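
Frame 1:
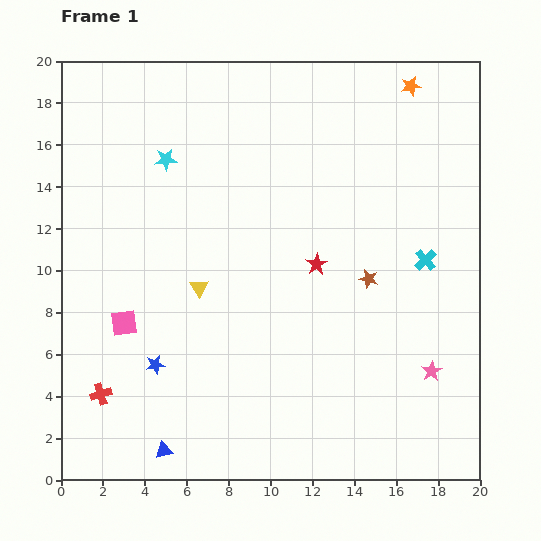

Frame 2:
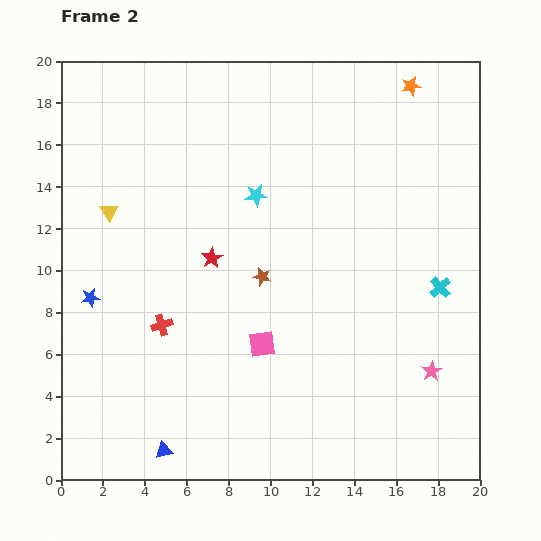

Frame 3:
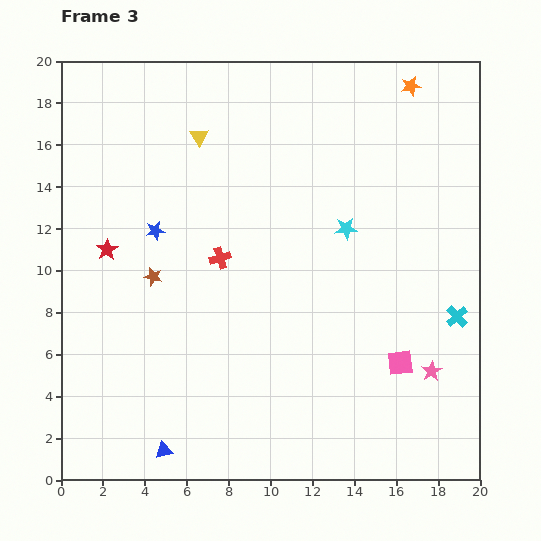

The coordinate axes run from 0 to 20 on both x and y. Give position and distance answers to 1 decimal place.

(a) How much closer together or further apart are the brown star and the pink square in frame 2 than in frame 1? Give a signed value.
-8.7

Distance in frame 1: 11.9. Distance in frame 2: 3.2.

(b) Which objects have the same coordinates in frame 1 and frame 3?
the pink star, the blue triangle, the orange star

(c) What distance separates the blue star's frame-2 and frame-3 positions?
4.5

The blue star moved from (1.4, 8.7) to (4.5, 11.9), a distance of √(3.1² + 3.2²) ≈ 4.5.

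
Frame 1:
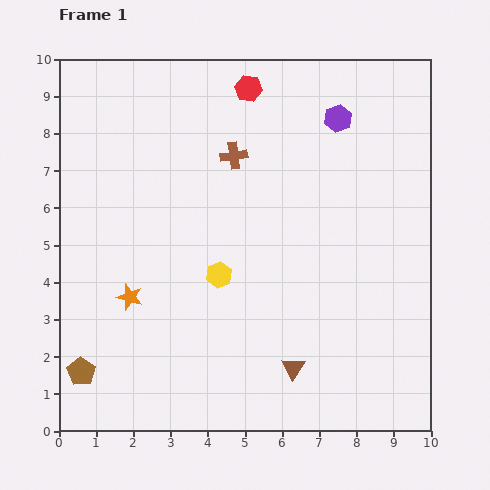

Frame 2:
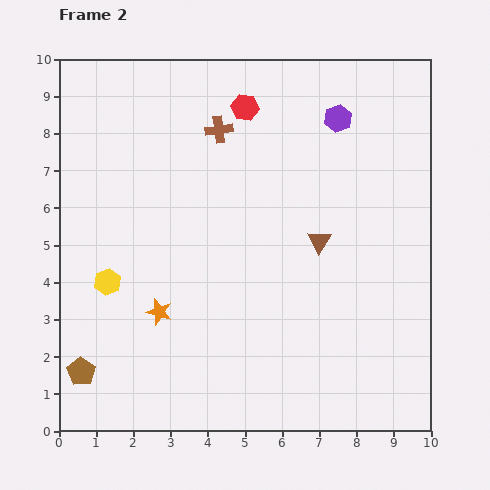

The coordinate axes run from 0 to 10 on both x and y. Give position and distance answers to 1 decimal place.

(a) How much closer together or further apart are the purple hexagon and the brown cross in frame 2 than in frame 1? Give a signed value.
+0.2

Distance in frame 1: 3.0. Distance in frame 2: 3.2.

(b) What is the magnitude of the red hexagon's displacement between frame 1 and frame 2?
0.5

The red hexagon moved from (5.1, 9.2) to (5.0, 8.7), a distance of √(0.1² + 0.5²) ≈ 0.5.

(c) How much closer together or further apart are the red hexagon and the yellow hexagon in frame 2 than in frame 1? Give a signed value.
+0.9

Distance in frame 1: 5.1. Distance in frame 2: 6.0.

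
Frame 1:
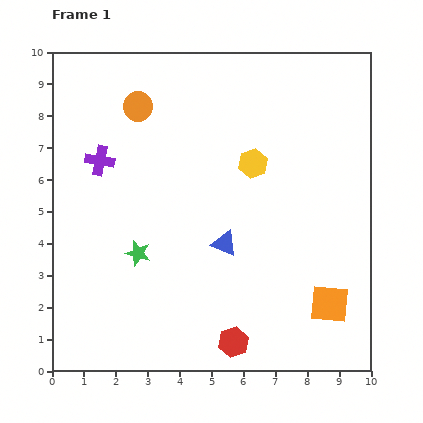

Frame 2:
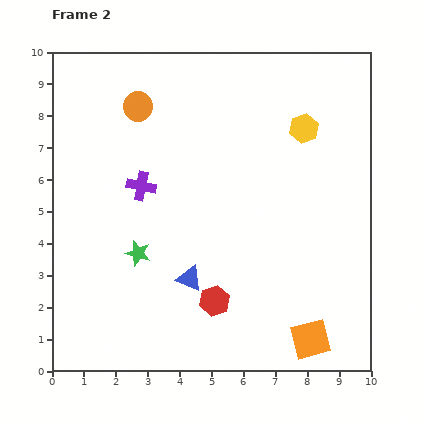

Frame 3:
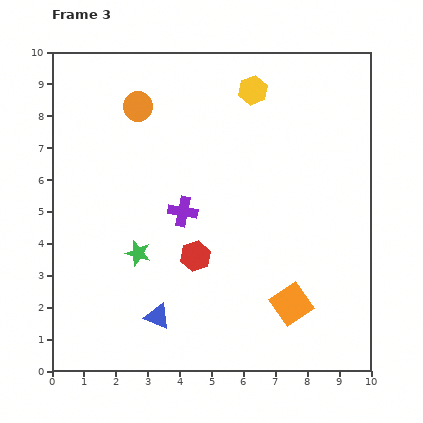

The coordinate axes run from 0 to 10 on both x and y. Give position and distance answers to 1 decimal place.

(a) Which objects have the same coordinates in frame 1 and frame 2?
the orange circle, the green star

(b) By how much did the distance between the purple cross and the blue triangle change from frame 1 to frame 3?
-1.3

Distance in frame 1: 4.7. Distance in frame 3: 3.4.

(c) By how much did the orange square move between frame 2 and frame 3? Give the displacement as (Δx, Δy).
(-0.6, 1.1)

The orange square was at (8.1, 1.0) in frame 2 and (7.5, 2.1) in frame 3.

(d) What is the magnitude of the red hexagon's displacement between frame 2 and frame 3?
1.5

The red hexagon moved from (5.1, 2.2) to (4.5, 3.6), a distance of √(0.6² + 1.4²) ≈ 1.5.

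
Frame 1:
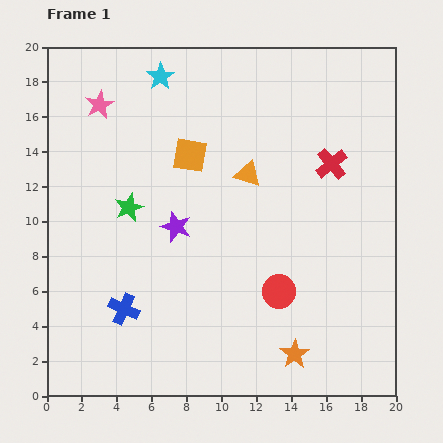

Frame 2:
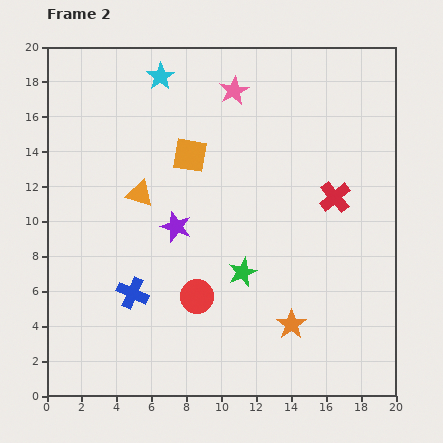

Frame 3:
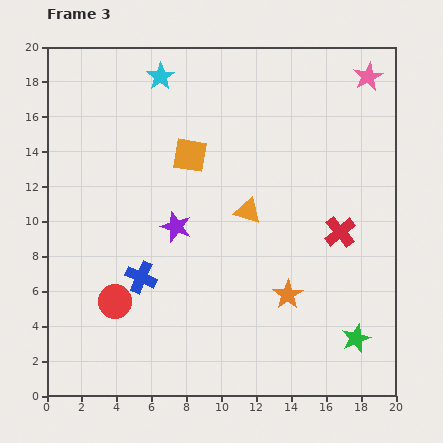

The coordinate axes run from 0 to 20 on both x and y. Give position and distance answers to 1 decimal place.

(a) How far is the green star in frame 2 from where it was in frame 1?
7.5

The green star moved from (4.7, 10.8) to (11.2, 7.1), a distance of √(6.5² + 3.7²) ≈ 7.5.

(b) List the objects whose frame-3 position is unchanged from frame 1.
the purple star, the orange square, the cyan star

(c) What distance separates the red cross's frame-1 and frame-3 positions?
3.9

The red cross moved from (16.3, 13.3) to (16.8, 9.4), a distance of √(0.5² + 3.9²) ≈ 3.9.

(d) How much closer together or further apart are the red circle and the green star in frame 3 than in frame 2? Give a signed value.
+11.0

Distance in frame 2: 3.0. Distance in frame 3: 14.0.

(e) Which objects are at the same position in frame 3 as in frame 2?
the purple star, the orange square, the cyan star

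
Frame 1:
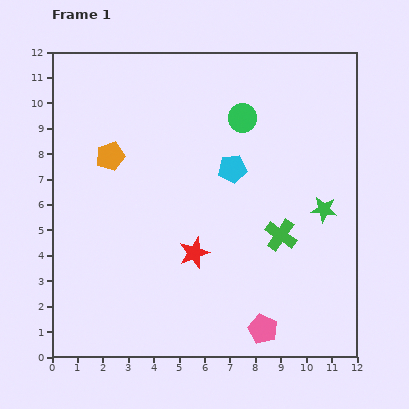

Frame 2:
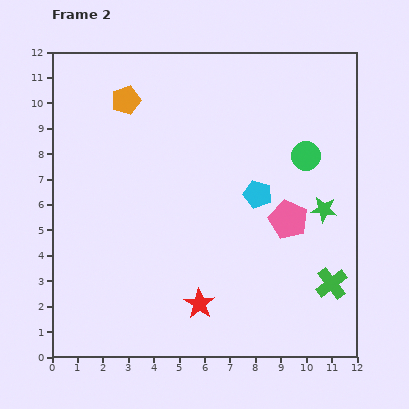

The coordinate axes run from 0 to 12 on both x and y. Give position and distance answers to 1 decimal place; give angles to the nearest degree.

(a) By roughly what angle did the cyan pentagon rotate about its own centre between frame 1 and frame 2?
23° clockwise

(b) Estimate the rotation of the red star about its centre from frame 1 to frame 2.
19° counter-clockwise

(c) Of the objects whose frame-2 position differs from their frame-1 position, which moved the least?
the cyan pentagon

(moved 1.4)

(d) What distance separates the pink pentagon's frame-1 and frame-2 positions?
4.4

The pink pentagon moved from (8.3, 1.1) to (9.3, 5.4), a distance of √(1.0² + 4.3²) ≈ 4.4.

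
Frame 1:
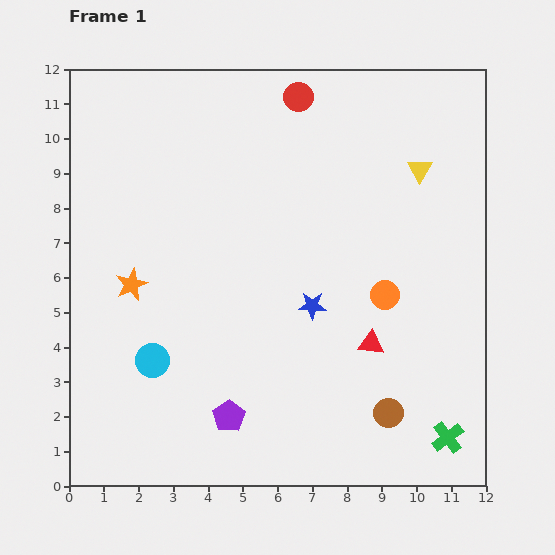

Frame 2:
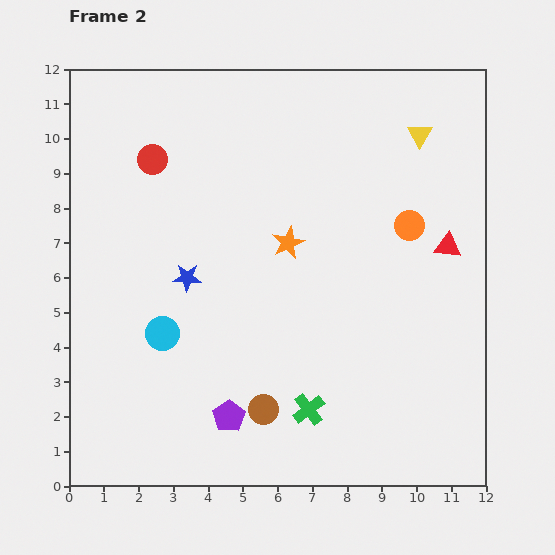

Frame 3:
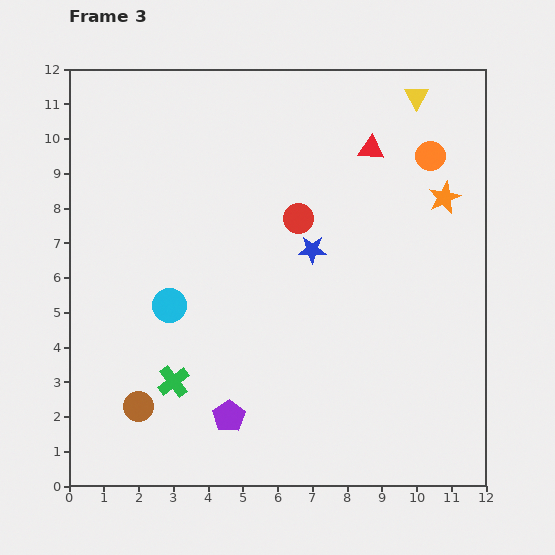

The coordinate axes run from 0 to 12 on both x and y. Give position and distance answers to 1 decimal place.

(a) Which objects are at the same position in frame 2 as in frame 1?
the purple pentagon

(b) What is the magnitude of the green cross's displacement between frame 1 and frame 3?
8.1

The green cross moved from (10.9, 1.4) to (3.0, 3.0), a distance of √(7.9² + 1.6²) ≈ 8.1.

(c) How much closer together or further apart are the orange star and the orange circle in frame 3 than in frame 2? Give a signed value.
-2.2

Distance in frame 2: 3.5. Distance in frame 3: 1.3.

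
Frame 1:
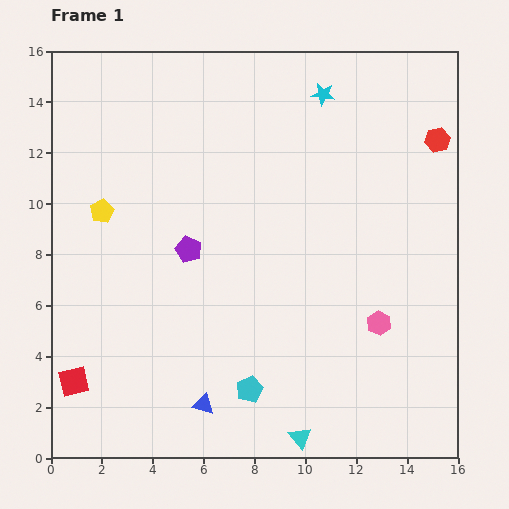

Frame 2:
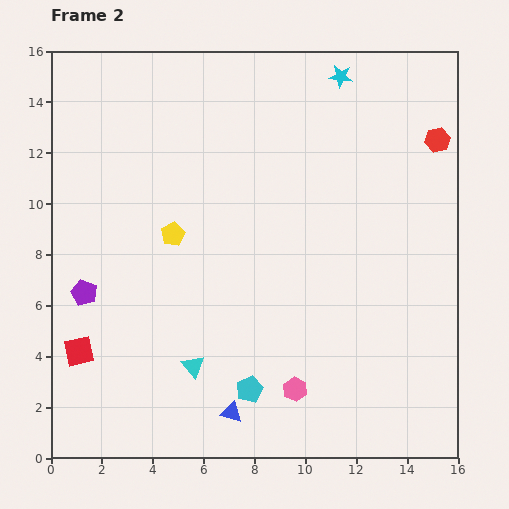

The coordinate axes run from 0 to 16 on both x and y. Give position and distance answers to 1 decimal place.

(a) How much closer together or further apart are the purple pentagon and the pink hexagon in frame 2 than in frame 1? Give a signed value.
+1.1

Distance in frame 1: 8.0. Distance in frame 2: 9.1.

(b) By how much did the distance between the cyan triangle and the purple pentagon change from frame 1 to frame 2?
-3.4

Distance in frame 1: 8.6. Distance in frame 2: 5.2.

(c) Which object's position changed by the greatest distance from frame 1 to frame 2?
the cyan triangle

(moved 5.0; next 4.4)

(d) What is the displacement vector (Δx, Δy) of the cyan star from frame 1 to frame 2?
(0.7, 0.7)

The cyan star was at (10.7, 14.3) in frame 1 and (11.4, 15.0) in frame 2.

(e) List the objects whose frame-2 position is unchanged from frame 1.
the cyan pentagon, the red hexagon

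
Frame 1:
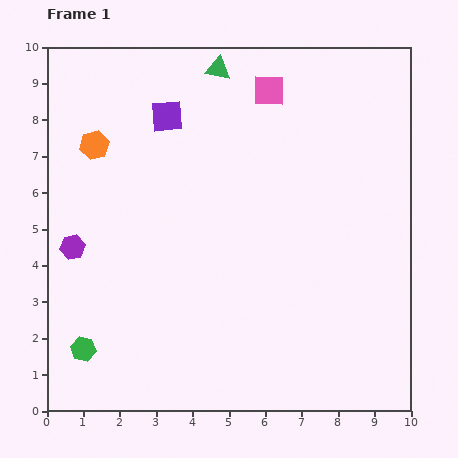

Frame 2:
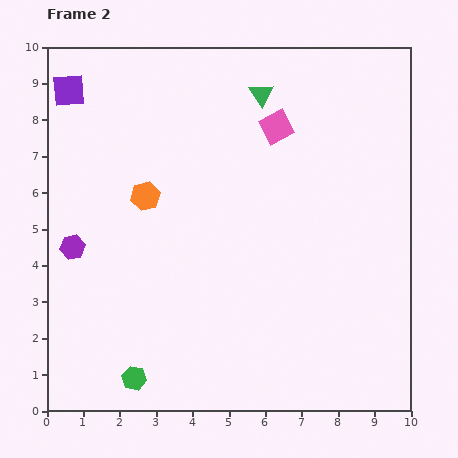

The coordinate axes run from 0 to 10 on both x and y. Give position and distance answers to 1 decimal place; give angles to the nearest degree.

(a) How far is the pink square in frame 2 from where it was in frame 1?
1.0

The pink square moved from (6.1, 8.8) to (6.3, 7.8), a distance of √(0.2² + 1.0²) ≈ 1.0.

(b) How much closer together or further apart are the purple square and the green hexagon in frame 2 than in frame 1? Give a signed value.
+1.3

Distance in frame 1: 6.8. Distance in frame 2: 8.1.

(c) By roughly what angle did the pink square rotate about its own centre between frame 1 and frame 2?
28° counter-clockwise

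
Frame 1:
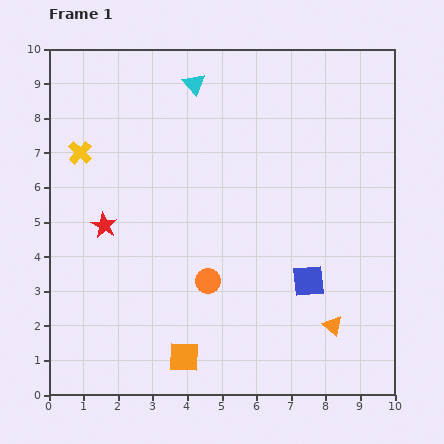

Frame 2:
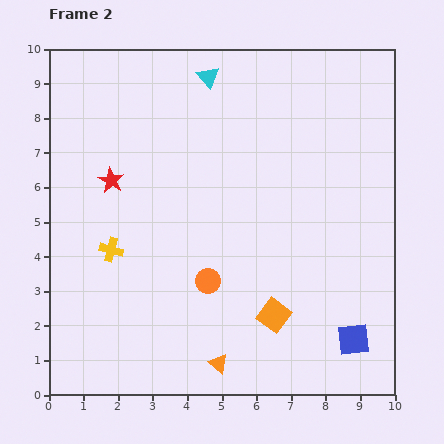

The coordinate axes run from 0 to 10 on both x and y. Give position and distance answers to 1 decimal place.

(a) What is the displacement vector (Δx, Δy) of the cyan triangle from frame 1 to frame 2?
(0.4, 0.2)

The cyan triangle was at (4.2, 9.0) in frame 1 and (4.6, 9.2) in frame 2.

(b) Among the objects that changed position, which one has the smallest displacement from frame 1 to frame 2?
the cyan triangle

(moved 0.4)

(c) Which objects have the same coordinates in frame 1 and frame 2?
the orange circle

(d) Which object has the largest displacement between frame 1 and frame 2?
the orange triangle

(moved 3.5; next 2.9)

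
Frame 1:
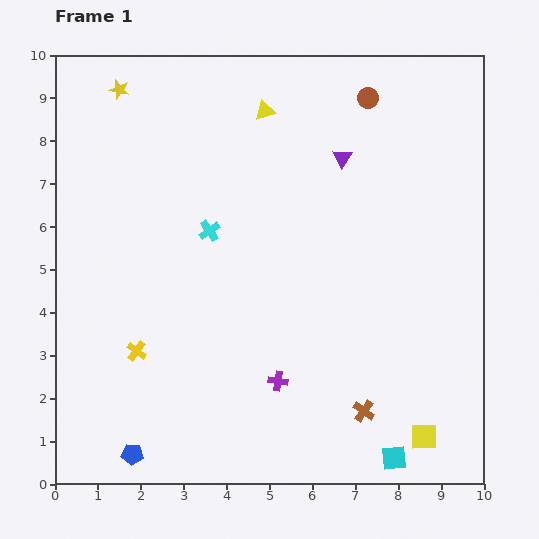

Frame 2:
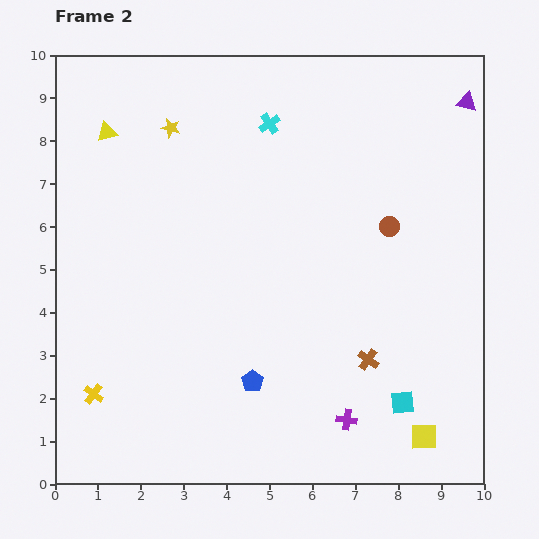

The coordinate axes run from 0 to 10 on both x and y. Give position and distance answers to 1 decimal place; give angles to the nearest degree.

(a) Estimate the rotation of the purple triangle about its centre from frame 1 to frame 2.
50° counter-clockwise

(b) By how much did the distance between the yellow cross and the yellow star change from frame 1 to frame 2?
+0.4

Distance in frame 1: 6.1. Distance in frame 2: 6.5.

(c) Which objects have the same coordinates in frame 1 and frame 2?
the yellow square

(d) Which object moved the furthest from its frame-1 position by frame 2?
the yellow triangle

(moved 3.7; next 3.3)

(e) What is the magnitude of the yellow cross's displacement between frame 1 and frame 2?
1.4

The yellow cross moved from (1.9, 3.1) to (0.9, 2.1), a distance of √(1.0² + 1.0²) ≈ 1.4.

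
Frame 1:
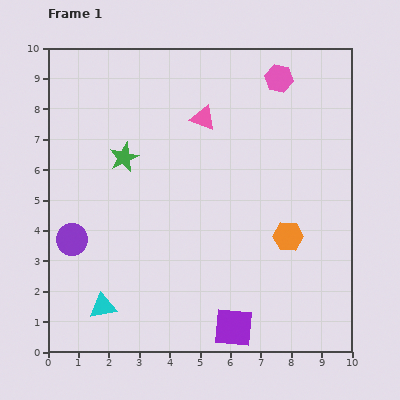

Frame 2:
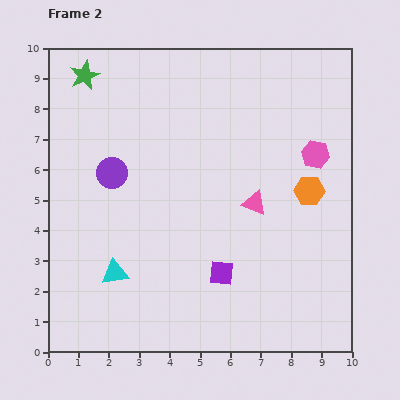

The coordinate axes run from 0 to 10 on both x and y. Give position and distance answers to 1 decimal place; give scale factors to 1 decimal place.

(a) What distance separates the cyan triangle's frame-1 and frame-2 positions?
1.2

The cyan triangle moved from (1.8, 1.5) to (2.2, 2.6), a distance of √(0.4² + 1.1²) ≈ 1.2.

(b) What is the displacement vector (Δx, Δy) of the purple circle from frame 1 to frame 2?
(1.3, 2.2)

The purple circle was at (0.8, 3.7) in frame 1 and (2.1, 5.9) in frame 2.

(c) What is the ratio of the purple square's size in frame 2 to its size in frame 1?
0.6×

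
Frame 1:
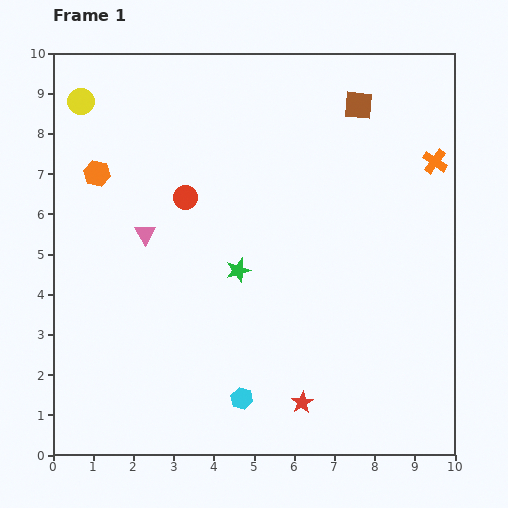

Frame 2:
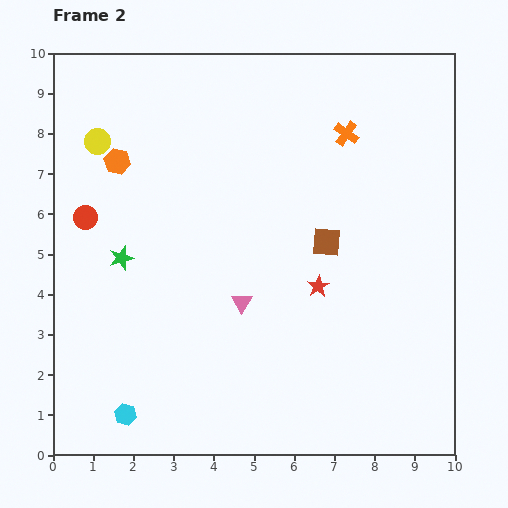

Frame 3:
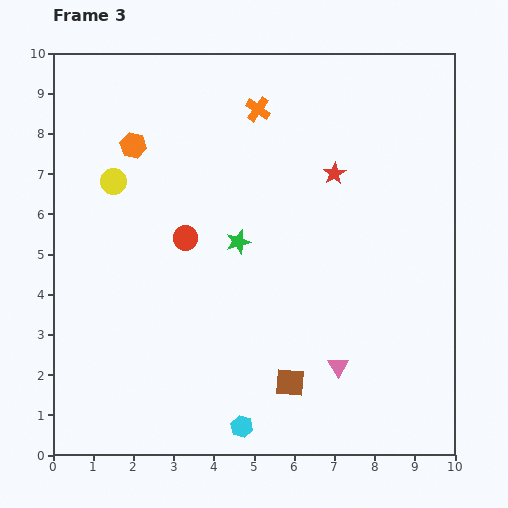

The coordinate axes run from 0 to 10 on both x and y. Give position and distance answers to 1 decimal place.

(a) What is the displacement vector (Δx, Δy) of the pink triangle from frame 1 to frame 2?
(2.4, -1.7)

The pink triangle was at (2.3, 5.5) in frame 1 and (4.7, 3.8) in frame 2.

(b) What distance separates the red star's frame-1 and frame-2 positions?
2.9

The red star moved from (6.2, 1.3) to (6.6, 4.2), a distance of √(0.4² + 2.9²) ≈ 2.9.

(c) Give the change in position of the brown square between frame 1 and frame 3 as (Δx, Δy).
(-1.7, -6.9)

The brown square was at (7.6, 8.7) in frame 1 and (5.9, 1.8) in frame 3.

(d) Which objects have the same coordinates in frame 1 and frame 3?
none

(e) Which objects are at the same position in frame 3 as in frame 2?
none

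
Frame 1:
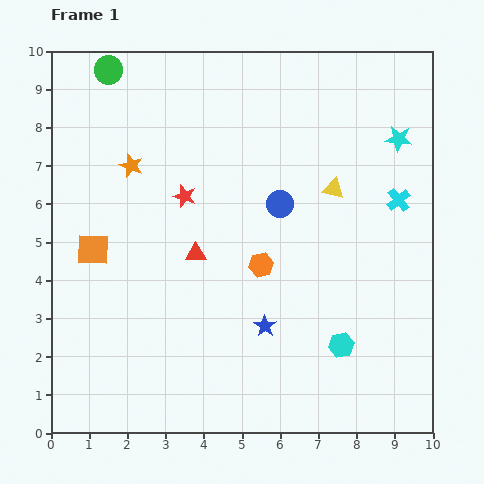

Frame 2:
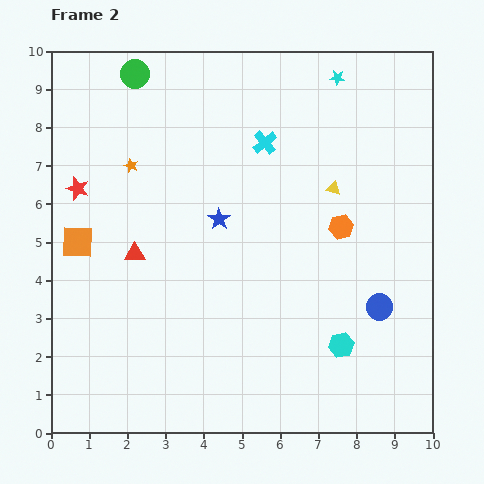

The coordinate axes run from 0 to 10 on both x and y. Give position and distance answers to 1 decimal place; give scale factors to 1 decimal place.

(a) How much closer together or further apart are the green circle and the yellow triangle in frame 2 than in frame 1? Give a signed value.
-0.7

Distance in frame 1: 6.7. Distance in frame 2: 6.0.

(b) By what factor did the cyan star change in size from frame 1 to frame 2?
0.6×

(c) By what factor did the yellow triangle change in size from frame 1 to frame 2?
0.7×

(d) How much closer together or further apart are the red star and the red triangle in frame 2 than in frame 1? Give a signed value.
+0.8

Distance in frame 1: 1.5. Distance in frame 2: 2.3.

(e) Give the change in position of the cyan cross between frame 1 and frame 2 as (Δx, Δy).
(-3.5, 1.5)

The cyan cross was at (9.1, 6.1) in frame 1 and (5.6, 7.6) in frame 2.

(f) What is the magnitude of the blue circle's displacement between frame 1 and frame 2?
3.7

The blue circle moved from (6.0, 6.0) to (8.6, 3.3), a distance of √(2.6² + 2.7²) ≈ 3.7.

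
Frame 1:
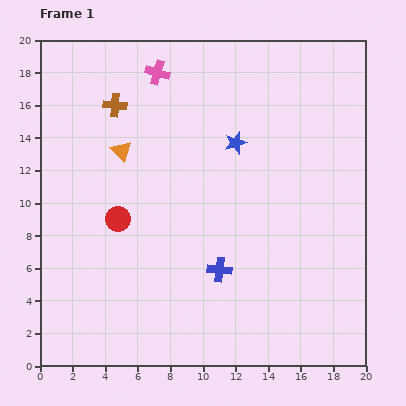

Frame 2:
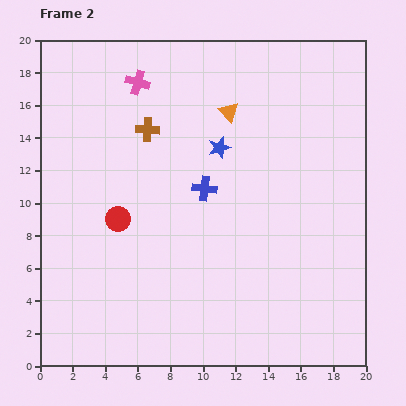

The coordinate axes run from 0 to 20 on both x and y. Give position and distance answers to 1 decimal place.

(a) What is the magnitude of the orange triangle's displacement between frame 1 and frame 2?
7.0

The orange triangle moved from (5.0, 13.2) to (11.6, 15.6), a distance of √(6.6² + 2.4²) ≈ 7.0.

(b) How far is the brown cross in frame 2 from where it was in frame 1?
2.5

The brown cross moved from (4.6, 16.0) to (6.6, 14.5), a distance of √(2.0² + 1.5²) ≈ 2.5.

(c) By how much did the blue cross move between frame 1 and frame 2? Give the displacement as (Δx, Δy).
(-0.9, 5.0)

The blue cross was at (11.0, 5.9) in frame 1 and (10.1, 10.9) in frame 2.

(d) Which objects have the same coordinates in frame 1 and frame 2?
the red circle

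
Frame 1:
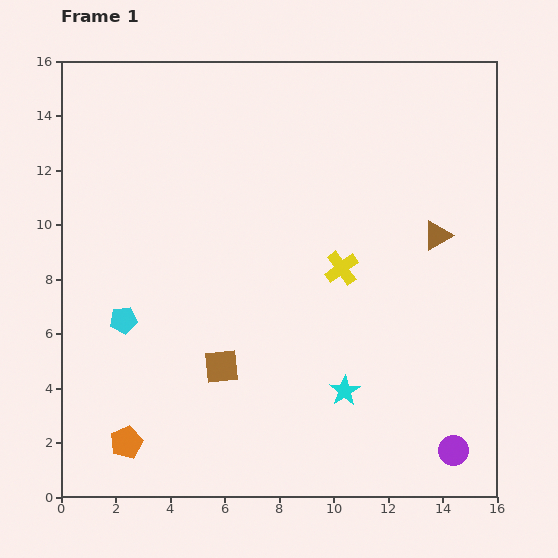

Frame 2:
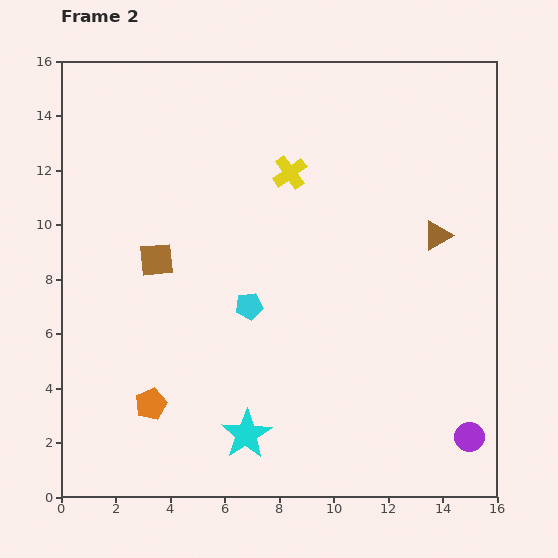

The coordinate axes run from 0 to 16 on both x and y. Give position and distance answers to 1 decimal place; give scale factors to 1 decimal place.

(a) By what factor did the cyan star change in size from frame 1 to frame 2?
1.6×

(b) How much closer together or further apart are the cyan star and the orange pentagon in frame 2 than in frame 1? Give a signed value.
-4.5

Distance in frame 1: 8.2. Distance in frame 2: 3.7.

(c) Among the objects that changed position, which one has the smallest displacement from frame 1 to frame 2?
the purple circle

(moved 0.8)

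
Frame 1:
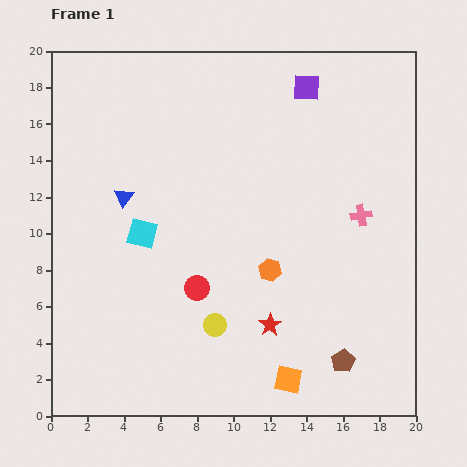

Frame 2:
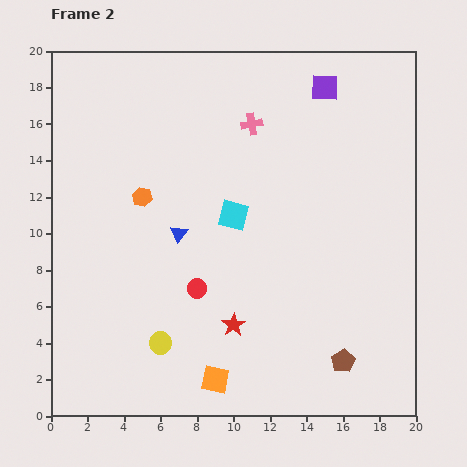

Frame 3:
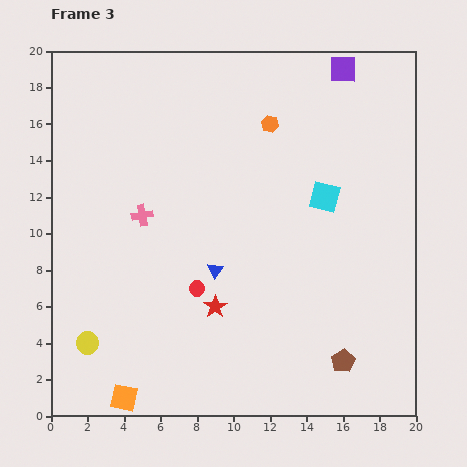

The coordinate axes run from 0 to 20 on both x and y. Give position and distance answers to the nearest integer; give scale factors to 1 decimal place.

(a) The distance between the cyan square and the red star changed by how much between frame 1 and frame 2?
-3

Distance in frame 1: 9. Distance in frame 2: 6.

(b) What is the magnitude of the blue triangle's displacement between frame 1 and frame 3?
6

The blue triangle moved from (4, 12) to (9, 8), a distance of √(5² + 4²) ≈ 6.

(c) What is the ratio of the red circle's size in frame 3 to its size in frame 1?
0.6×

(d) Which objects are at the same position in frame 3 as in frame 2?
the red circle, the brown pentagon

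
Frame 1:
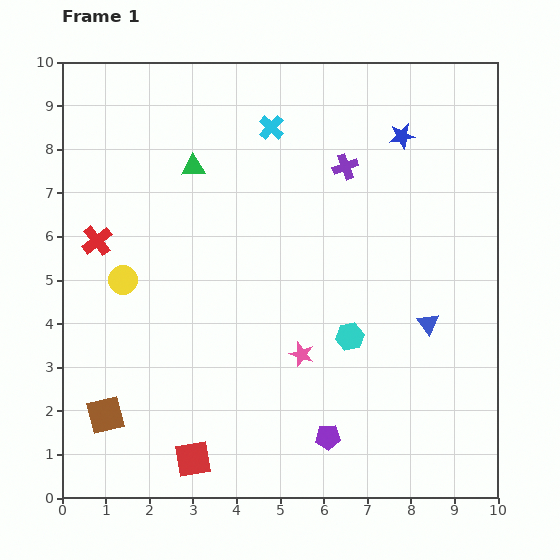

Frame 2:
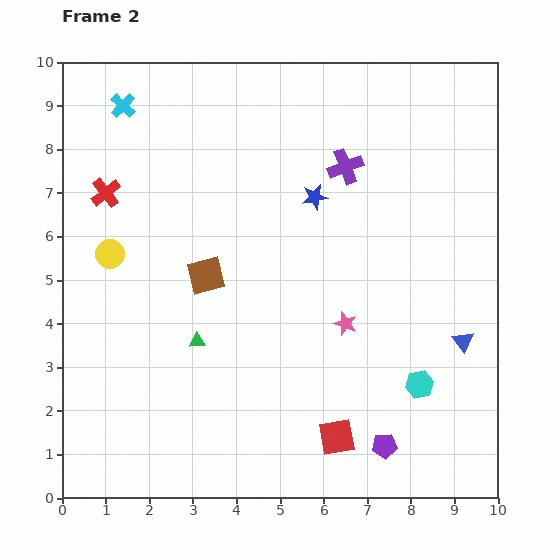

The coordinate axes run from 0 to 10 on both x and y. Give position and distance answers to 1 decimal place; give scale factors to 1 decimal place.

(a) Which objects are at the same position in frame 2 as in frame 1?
the purple cross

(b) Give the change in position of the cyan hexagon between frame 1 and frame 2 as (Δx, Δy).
(1.6, -1.1)

The cyan hexagon was at (6.6, 3.7) in frame 1 and (8.2, 2.6) in frame 2.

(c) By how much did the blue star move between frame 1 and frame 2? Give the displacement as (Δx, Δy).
(-2.0, -1.4)

The blue star was at (7.8, 8.3) in frame 1 and (5.8, 6.9) in frame 2.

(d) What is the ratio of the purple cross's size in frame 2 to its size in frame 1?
1.4×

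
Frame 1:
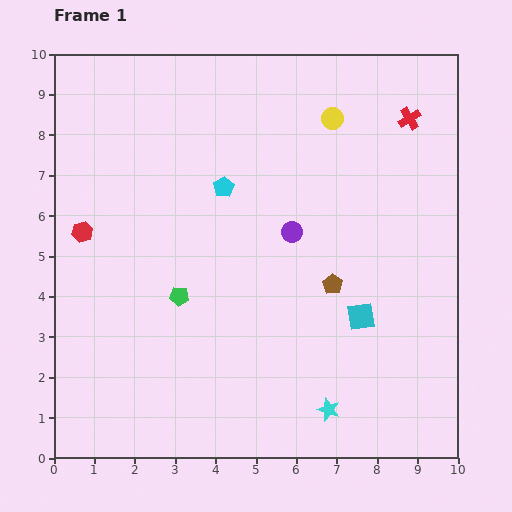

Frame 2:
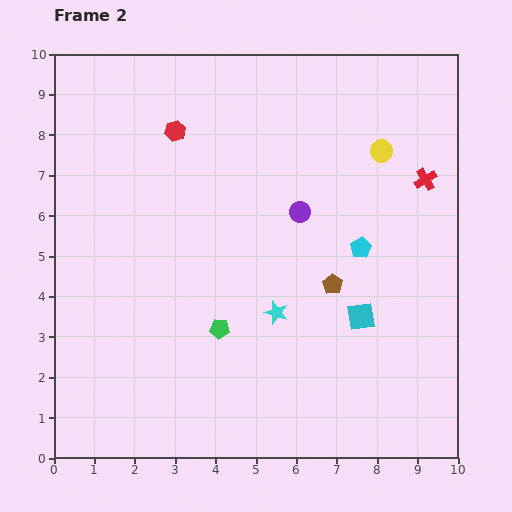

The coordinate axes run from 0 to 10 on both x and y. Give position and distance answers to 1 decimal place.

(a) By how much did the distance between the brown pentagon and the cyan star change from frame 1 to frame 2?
-1.5

Distance in frame 1: 3.1. Distance in frame 2: 1.6.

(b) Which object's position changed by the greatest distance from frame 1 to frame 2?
the cyan pentagon

(moved 3.7; next 3.4)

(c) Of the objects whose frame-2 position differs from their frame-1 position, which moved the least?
the purple circle

(moved 0.5)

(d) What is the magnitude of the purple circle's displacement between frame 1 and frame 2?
0.5

The purple circle moved from (5.9, 5.6) to (6.1, 6.1), a distance of √(0.2² + 0.5²) ≈ 0.5.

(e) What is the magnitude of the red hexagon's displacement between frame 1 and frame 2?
3.4

The red hexagon moved from (0.7, 5.6) to (3.0, 8.1), a distance of √(2.3² + 2.5²) ≈ 3.4.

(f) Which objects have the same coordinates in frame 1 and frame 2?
the cyan square, the brown pentagon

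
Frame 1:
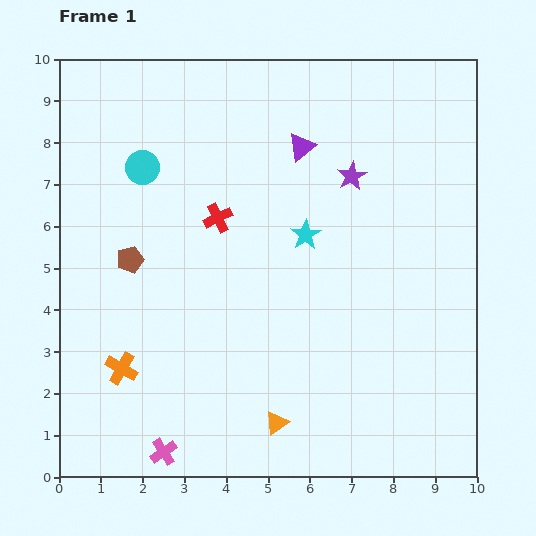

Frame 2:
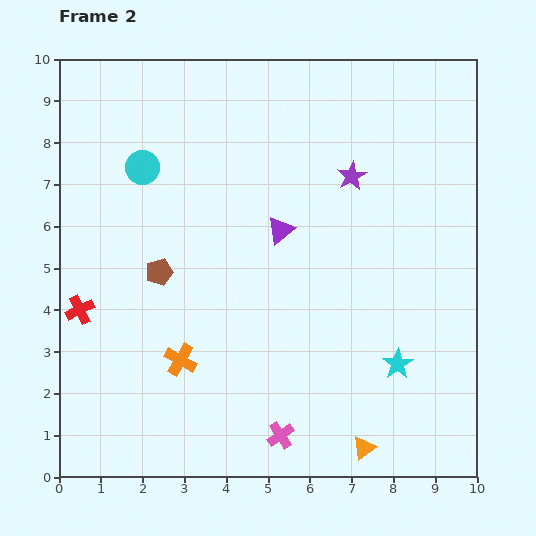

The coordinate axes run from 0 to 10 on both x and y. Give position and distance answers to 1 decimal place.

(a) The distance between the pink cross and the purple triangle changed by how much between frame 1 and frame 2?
-3.1

Distance in frame 1: 8.0. Distance in frame 2: 4.9.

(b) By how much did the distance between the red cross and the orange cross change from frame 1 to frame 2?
-1.6

Distance in frame 1: 4.3. Distance in frame 2: 2.7.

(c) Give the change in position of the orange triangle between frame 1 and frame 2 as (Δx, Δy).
(2.1, -0.6)

The orange triangle was at (5.2, 1.3) in frame 1 and (7.3, 0.7) in frame 2.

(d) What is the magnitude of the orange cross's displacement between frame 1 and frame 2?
1.4

The orange cross moved from (1.5, 2.6) to (2.9, 2.8), a distance of √(1.4² + 0.2²) ≈ 1.4.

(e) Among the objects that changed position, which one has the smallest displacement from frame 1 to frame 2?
the brown pentagon

(moved 0.8)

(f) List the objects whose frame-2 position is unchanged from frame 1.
the cyan circle, the purple star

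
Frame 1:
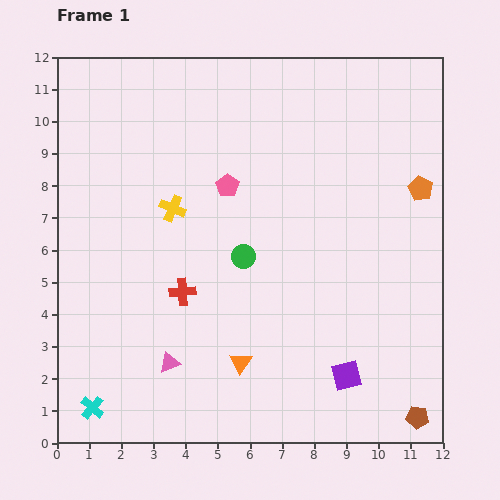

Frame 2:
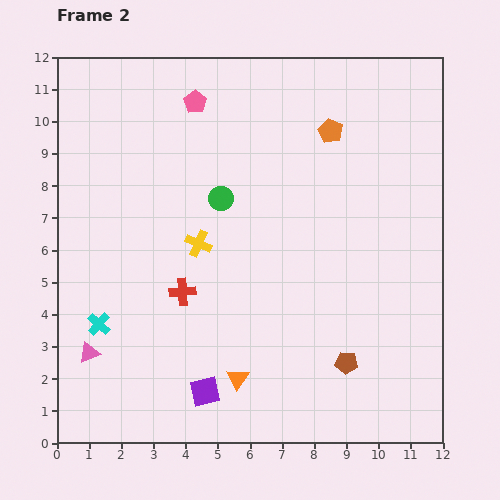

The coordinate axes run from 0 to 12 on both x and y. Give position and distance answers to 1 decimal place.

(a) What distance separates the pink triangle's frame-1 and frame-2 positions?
2.5

The pink triangle moved from (3.5, 2.5) to (1.0, 2.8), a distance of √(2.5² + 0.3²) ≈ 2.5.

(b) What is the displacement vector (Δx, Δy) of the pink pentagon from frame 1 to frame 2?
(-1.0, 2.6)

The pink pentagon was at (5.3, 8.0) in frame 1 and (4.3, 10.6) in frame 2.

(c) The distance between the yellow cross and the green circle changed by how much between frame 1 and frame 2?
-1.1

Distance in frame 1: 2.7. Distance in frame 2: 1.6.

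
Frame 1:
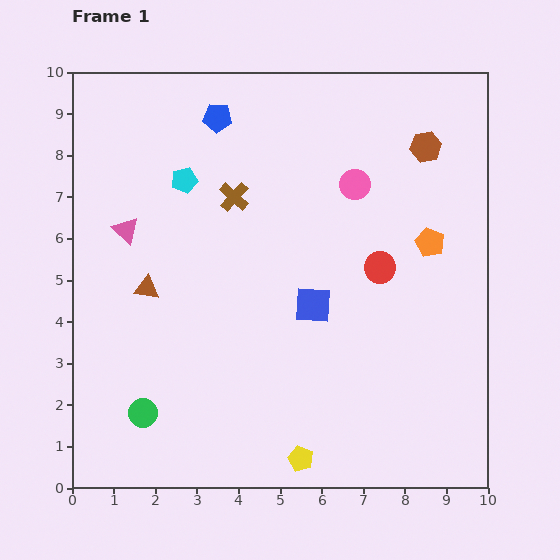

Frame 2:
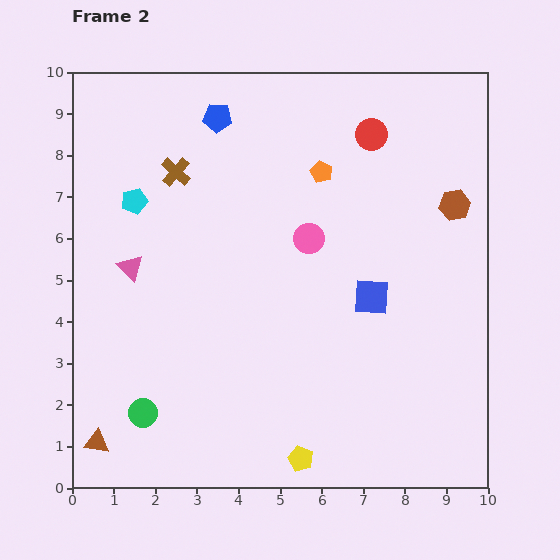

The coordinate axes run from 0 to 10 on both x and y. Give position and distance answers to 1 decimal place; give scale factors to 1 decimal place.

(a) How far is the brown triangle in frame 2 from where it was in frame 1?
3.9

The brown triangle moved from (1.8, 4.8) to (0.6, 1.1), a distance of √(1.2² + 3.7²) ≈ 3.9.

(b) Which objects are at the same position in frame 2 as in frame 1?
the yellow pentagon, the blue pentagon, the green circle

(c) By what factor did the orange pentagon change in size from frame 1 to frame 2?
0.8×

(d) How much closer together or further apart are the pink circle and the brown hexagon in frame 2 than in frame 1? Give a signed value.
+1.7

Distance in frame 1: 1.9. Distance in frame 2: 3.6.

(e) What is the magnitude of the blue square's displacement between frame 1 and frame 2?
1.4

The blue square moved from (5.8, 4.4) to (7.2, 4.6), a distance of √(1.4² + 0.2²) ≈ 1.4.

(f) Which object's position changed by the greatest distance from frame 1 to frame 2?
the brown triangle

(moved 3.9; next 3.2)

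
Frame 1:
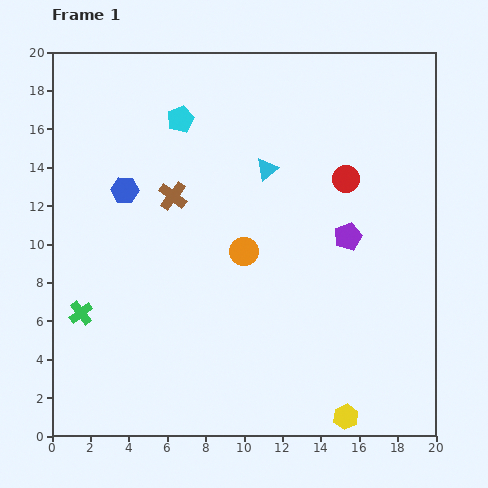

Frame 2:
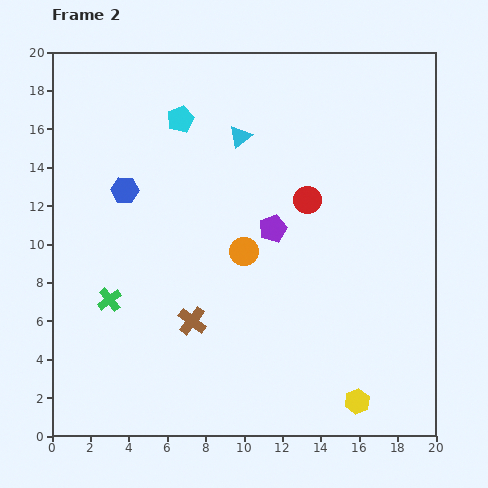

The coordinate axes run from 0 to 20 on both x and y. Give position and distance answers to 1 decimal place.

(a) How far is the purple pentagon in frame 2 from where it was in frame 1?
3.9

The purple pentagon moved from (15.4, 10.4) to (11.5, 10.8), a distance of √(3.9² + 0.4²) ≈ 3.9.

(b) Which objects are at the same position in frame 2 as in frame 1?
the cyan pentagon, the orange circle, the blue hexagon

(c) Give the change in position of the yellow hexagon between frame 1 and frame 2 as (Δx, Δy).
(0.6, 0.8)

The yellow hexagon was at (15.3, 1.0) in frame 1 and (15.9, 1.8) in frame 2.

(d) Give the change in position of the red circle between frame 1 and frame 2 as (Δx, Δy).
(-2.0, -1.1)

The red circle was at (15.3, 13.4) in frame 1 and (13.3, 12.3) in frame 2.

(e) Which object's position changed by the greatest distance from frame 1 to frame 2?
the brown cross

(moved 6.6; next 3.9)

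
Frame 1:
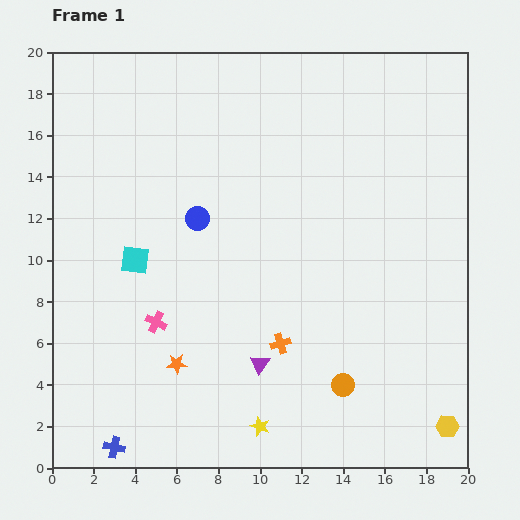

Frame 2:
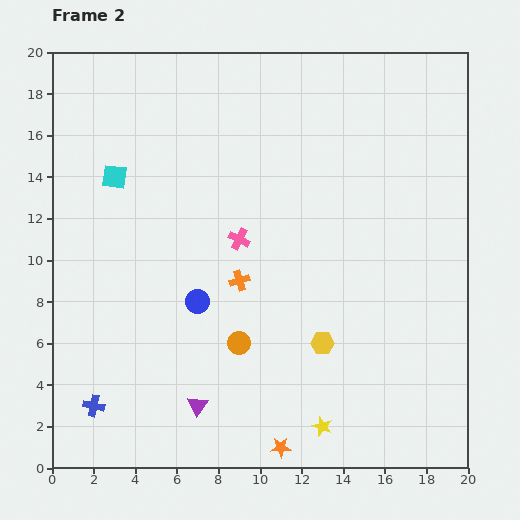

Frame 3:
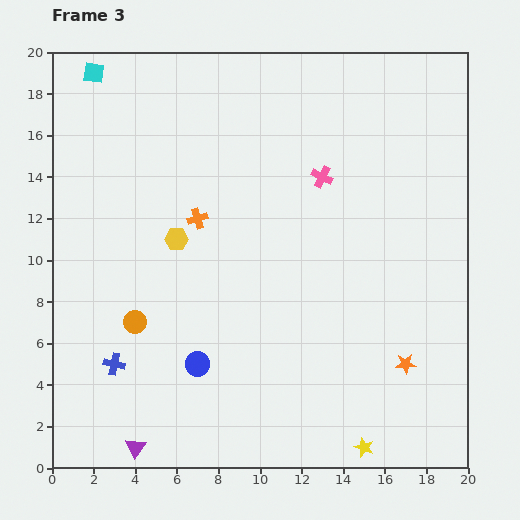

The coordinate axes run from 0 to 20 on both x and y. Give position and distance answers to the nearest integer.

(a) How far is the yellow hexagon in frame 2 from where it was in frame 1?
7

The yellow hexagon moved from (19, 2) to (13, 6), a distance of √(6² + 4²) ≈ 7.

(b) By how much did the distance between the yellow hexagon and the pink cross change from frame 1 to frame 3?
-7

Distance in frame 1: 15. Distance in frame 3: 8.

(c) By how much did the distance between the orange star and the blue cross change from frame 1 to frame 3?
+9

Distance in frame 1: 5. Distance in frame 3: 14.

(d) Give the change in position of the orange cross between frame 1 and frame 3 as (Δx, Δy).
(-4, 6)

The orange cross was at (11, 6) in frame 1 and (7, 12) in frame 3.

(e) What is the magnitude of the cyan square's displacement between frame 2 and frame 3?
5

The cyan square moved from (3, 14) to (2, 19), a distance of √(1² + 5²) ≈ 5.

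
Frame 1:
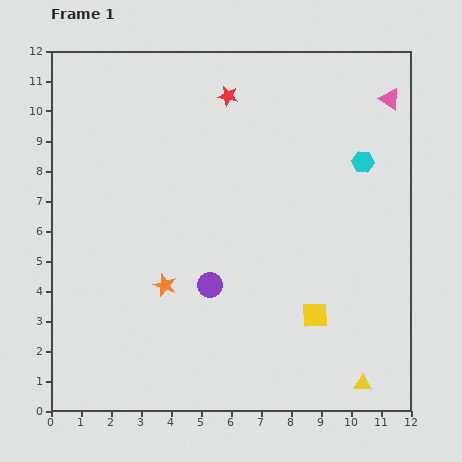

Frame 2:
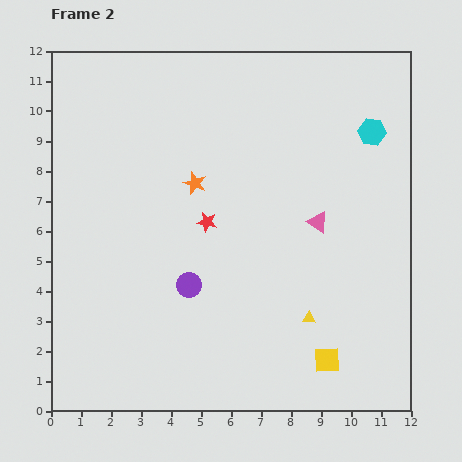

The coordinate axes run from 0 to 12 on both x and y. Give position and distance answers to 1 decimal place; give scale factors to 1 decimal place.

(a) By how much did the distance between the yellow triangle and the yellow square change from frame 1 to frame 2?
-1.3

Distance in frame 1: 2.8. Distance in frame 2: 1.5.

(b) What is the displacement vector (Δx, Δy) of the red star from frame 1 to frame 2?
(-0.7, -4.2)

The red star was at (5.9, 10.5) in frame 1 and (5.2, 6.3) in frame 2.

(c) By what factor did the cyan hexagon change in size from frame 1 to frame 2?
1.3×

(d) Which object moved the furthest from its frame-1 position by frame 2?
the pink triangle

(moved 4.8; next 4.3)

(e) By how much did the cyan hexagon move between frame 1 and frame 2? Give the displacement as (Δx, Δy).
(0.3, 1.0)

The cyan hexagon was at (10.4, 8.3) in frame 1 and (10.7, 9.3) in frame 2.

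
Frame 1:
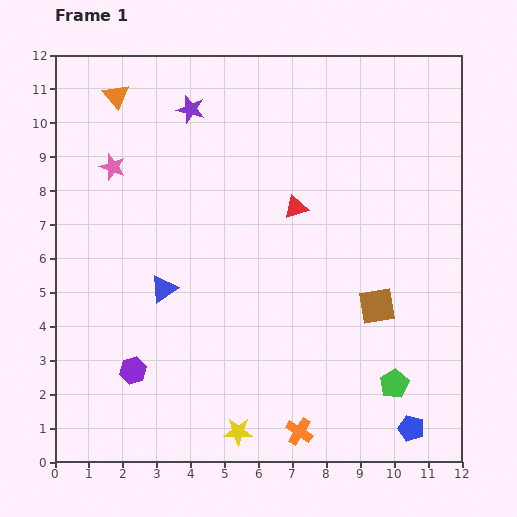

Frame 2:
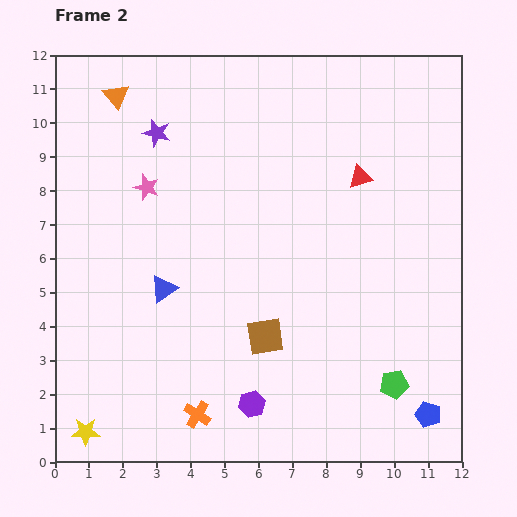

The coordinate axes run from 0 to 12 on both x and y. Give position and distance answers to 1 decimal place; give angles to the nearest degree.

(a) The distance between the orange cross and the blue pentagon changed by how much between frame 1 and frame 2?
+3.5

Distance in frame 1: 3.3. Distance in frame 2: 6.8.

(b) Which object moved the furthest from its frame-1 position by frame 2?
the yellow star

(moved 4.5; next 3.6)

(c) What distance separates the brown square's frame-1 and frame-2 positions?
3.4

The brown square moved from (9.5, 4.6) to (6.2, 3.7), a distance of √(3.3² + 0.9²) ≈ 3.4.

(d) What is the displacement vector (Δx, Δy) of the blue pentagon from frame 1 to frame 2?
(0.5, 0.4)

The blue pentagon was at (10.5, 1.0) in frame 1 and (11.0, 1.4) in frame 2.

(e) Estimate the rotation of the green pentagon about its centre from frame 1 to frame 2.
20° clockwise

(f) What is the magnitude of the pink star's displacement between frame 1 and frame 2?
1.2

The pink star moved from (1.7, 8.7) to (2.7, 8.1), a distance of √(1.0² + 0.6²) ≈ 1.2.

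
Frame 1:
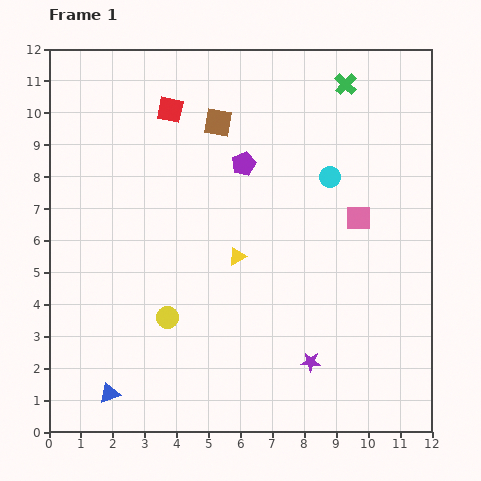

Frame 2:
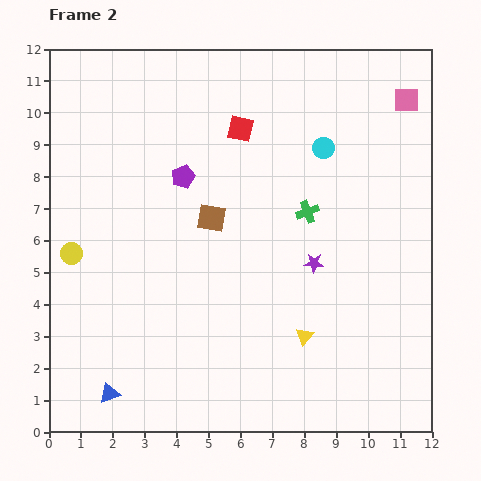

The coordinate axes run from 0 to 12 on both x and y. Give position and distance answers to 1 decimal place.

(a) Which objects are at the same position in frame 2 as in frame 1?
the blue triangle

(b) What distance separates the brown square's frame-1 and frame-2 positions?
3.0

The brown square moved from (5.3, 9.7) to (5.1, 6.7), a distance of √(0.2² + 3.0²) ≈ 3.0.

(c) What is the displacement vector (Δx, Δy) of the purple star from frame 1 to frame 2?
(0.1, 3.1)

The purple star was at (8.2, 2.2) in frame 1 and (8.3, 5.3) in frame 2.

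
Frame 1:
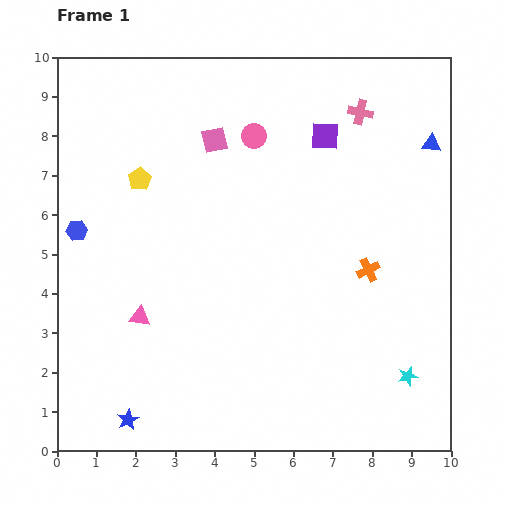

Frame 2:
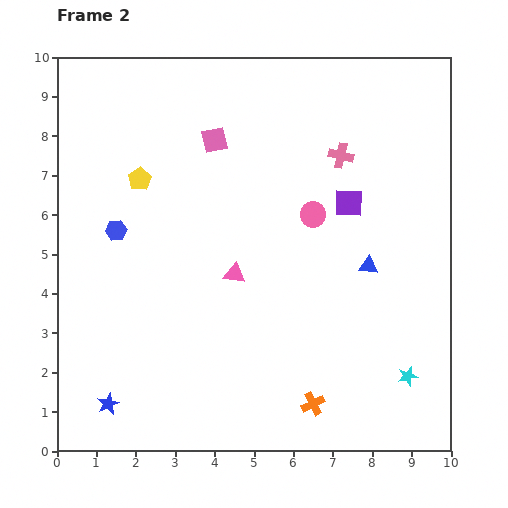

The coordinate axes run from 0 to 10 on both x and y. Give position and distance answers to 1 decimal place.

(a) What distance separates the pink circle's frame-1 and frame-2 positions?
2.5

The pink circle moved from (5.0, 8.0) to (6.5, 6.0), a distance of √(1.5² + 2.0²) ≈ 2.5.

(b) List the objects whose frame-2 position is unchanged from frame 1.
the yellow pentagon, the cyan star, the pink square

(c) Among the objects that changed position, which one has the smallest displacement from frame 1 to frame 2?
the blue star

(moved 0.6)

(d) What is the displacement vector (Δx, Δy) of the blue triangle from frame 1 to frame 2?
(-1.6, -3.1)

The blue triangle was at (9.5, 7.8) in frame 1 and (7.9, 4.7) in frame 2.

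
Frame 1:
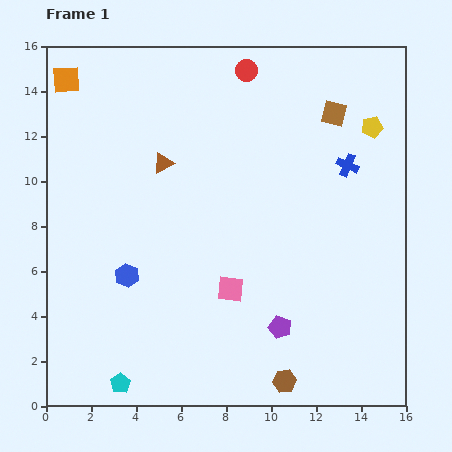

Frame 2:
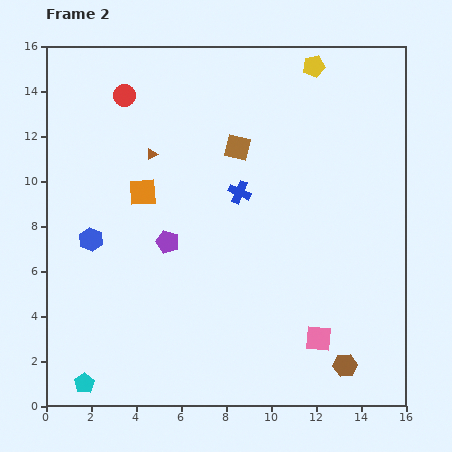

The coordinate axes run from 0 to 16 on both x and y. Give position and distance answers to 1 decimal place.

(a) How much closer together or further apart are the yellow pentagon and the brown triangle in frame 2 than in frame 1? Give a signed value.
-1.2

Distance in frame 1: 9.4. Distance in frame 2: 8.2.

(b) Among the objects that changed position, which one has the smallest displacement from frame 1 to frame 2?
the brown triangle

(moved 0.6)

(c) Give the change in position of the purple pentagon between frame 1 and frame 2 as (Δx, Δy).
(-5.0, 3.8)

The purple pentagon was at (10.4, 3.5) in frame 1 and (5.4, 7.3) in frame 2.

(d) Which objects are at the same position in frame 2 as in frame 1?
none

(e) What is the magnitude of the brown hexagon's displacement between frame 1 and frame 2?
2.8

The brown hexagon moved from (10.6, 1.1) to (13.3, 1.8), a distance of √(2.7² + 0.7²) ≈ 2.8.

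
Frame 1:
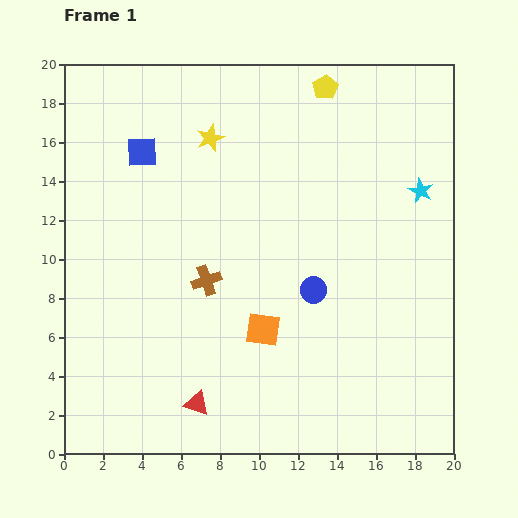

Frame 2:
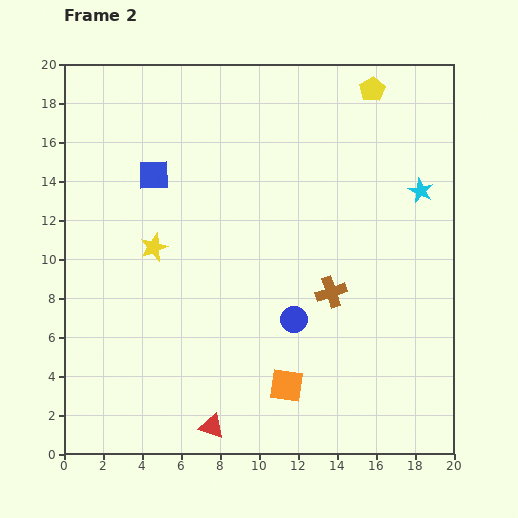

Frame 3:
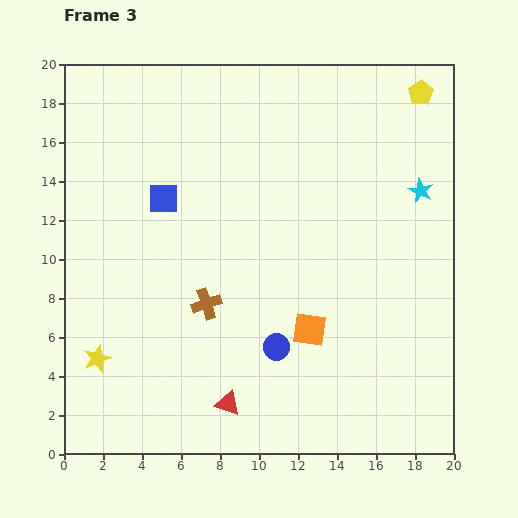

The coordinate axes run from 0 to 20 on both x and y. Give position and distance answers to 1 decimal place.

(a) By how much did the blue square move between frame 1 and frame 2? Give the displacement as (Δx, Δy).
(0.6, -1.2)

The blue square was at (4.0, 15.5) in frame 1 and (4.6, 14.3) in frame 2.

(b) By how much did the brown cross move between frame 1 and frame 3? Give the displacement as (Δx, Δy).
(0.0, -1.2)

The brown cross was at (7.3, 8.9) in frame 1 and (7.3, 7.7) in frame 3.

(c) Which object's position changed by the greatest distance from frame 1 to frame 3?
the yellow star

(moved 12.7; next 4.9)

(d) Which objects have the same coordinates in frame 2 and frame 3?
the cyan star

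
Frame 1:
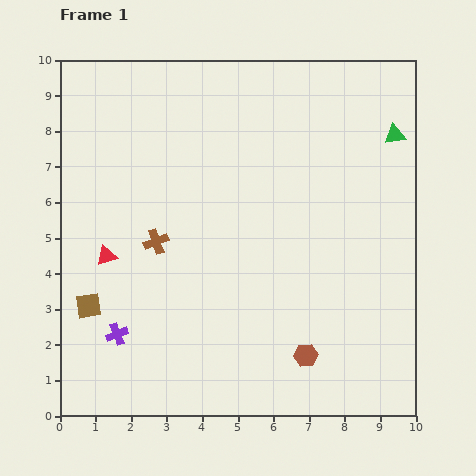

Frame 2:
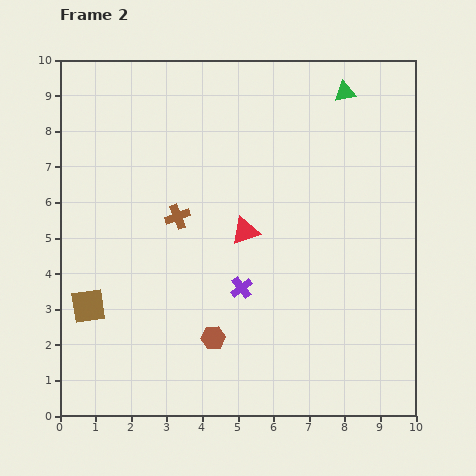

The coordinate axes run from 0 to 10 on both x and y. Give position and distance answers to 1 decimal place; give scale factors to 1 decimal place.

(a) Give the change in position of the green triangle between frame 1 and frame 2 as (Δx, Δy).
(-1.4, 1.2)

The green triangle was at (9.4, 7.9) in frame 1 and (8.0, 9.1) in frame 2.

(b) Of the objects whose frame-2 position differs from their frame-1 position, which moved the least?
the brown cross

(moved 0.9)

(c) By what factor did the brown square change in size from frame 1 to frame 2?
1.3×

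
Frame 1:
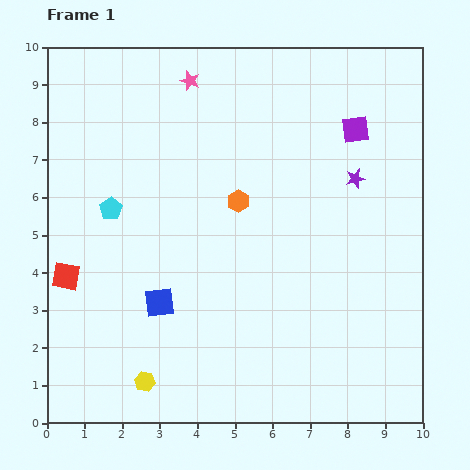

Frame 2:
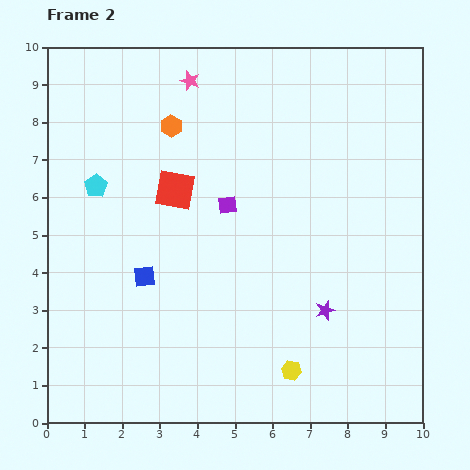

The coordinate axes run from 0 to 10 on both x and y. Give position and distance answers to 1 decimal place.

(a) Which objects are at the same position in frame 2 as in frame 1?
the pink star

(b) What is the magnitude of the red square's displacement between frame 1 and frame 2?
3.7

The red square moved from (0.5, 3.9) to (3.4, 6.2), a distance of √(2.9² + 2.3²) ≈ 3.7.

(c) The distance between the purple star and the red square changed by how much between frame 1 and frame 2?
-3.0

Distance in frame 1: 8.1. Distance in frame 2: 5.1.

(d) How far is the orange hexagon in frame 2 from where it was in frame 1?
2.7

The orange hexagon moved from (5.1, 5.9) to (3.3, 7.9), a distance of √(1.8² + 2.0²) ≈ 2.7.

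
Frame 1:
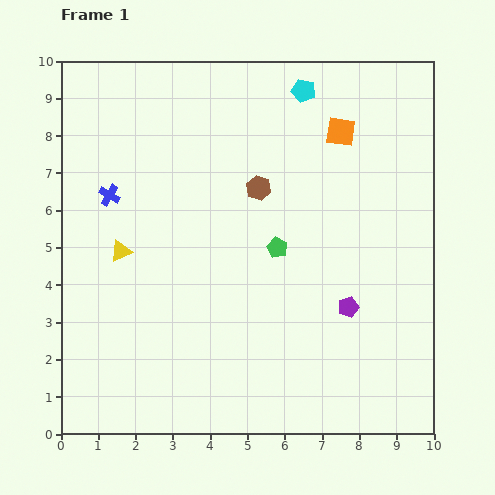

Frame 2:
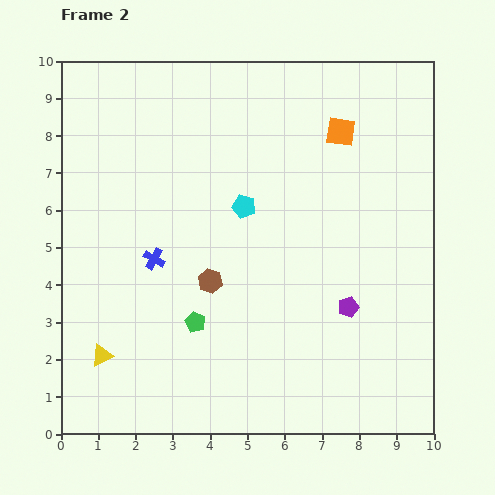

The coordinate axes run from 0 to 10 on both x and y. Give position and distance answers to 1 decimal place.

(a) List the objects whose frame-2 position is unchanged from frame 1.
the purple pentagon, the orange square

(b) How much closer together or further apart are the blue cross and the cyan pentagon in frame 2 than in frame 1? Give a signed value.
-3.1

Distance in frame 1: 5.9. Distance in frame 2: 2.8.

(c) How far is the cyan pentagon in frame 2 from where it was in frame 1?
3.5

The cyan pentagon moved from (6.5, 9.2) to (4.9, 6.1), a distance of √(1.6² + 3.1²) ≈ 3.5.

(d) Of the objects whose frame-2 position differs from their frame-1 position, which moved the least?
the blue cross

(moved 2.1)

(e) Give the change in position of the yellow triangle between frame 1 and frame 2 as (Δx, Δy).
(-0.5, -2.8)

The yellow triangle was at (1.6, 4.9) in frame 1 and (1.1, 2.1) in frame 2.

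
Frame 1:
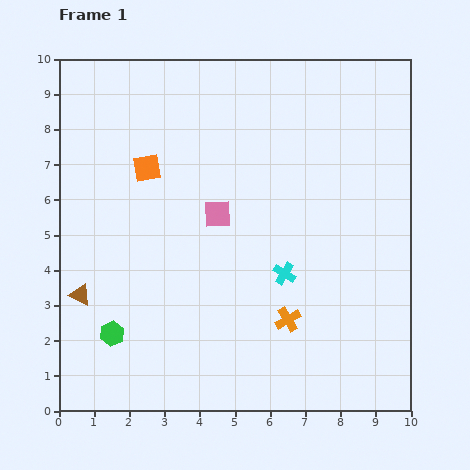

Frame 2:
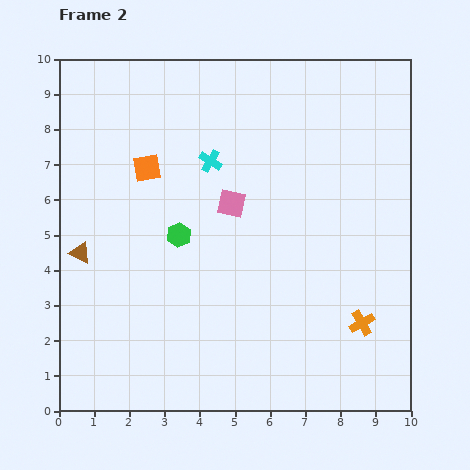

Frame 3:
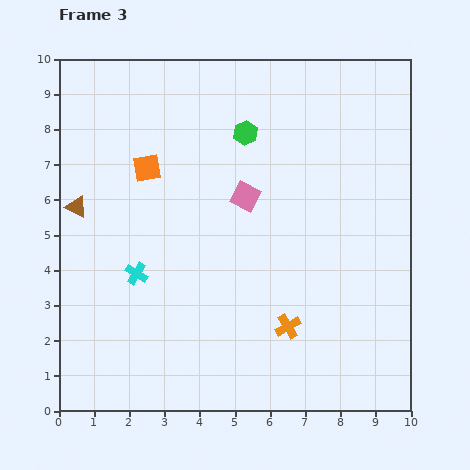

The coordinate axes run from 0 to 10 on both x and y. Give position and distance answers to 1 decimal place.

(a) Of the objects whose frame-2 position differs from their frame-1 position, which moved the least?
the pink square

(moved 0.5)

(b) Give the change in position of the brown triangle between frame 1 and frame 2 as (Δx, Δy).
(0.0, 1.2)

The brown triangle was at (0.6, 3.3) in frame 1 and (0.6, 4.5) in frame 2.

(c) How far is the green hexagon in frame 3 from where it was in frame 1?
6.9

The green hexagon moved from (1.5, 2.2) to (5.3, 7.9), a distance of √(3.8² + 5.7²) ≈ 6.9.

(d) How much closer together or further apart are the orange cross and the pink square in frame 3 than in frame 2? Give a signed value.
-1.1

Distance in frame 2: 5.0. Distance in frame 3: 3.9.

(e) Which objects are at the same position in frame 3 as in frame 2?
the orange square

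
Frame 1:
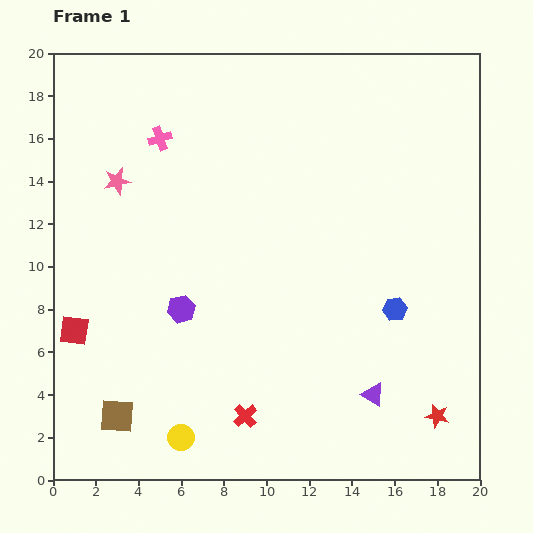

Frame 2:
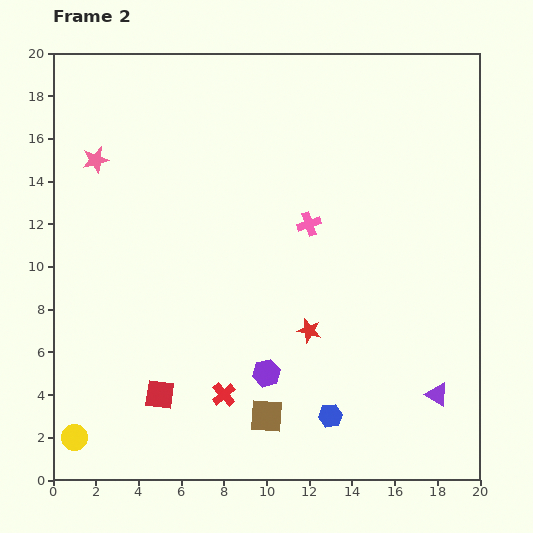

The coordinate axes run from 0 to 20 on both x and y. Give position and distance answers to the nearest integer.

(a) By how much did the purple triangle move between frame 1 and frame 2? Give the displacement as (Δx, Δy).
(3, 0)

The purple triangle was at (15, 4) in frame 1 and (18, 4) in frame 2.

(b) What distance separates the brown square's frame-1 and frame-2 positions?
7

The brown square moved from (3, 3) to (10, 3), a distance of √(7² + 0²) ≈ 7.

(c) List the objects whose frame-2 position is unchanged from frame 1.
none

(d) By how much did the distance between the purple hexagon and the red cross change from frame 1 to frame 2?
-4

Distance in frame 1: 6. Distance in frame 2: 2.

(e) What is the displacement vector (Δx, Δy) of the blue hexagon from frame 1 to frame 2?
(-3, -5)

The blue hexagon was at (16, 8) in frame 1 and (13, 3) in frame 2.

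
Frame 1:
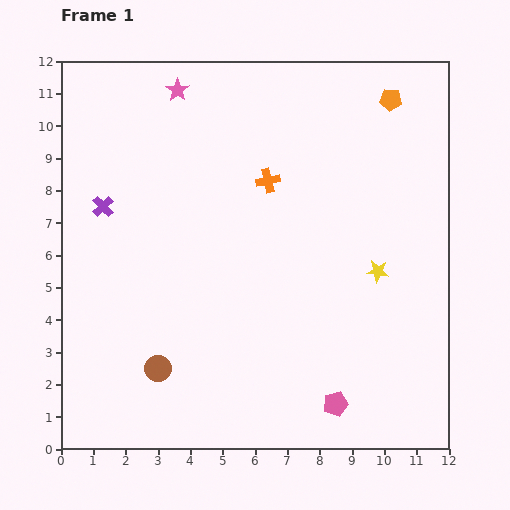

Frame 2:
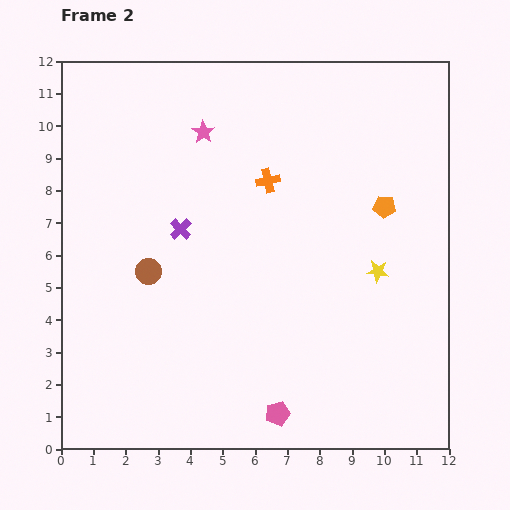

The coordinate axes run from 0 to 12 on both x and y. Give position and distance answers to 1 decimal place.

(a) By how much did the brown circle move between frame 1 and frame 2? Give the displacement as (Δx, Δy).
(-0.3, 3.0)

The brown circle was at (3.0, 2.5) in frame 1 and (2.7, 5.5) in frame 2.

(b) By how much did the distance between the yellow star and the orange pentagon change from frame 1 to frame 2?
-3.3

Distance in frame 1: 5.3. Distance in frame 2: 2.0.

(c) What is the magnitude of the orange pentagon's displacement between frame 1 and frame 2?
3.3

The orange pentagon moved from (10.2, 10.8) to (10.0, 7.5), a distance of √(0.2² + 3.3²) ≈ 3.3.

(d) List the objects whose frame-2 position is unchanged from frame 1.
the yellow star, the orange cross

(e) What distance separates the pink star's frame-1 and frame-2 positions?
1.5

The pink star moved from (3.6, 11.1) to (4.4, 9.8), a distance of √(0.8² + 1.3²) ≈ 1.5.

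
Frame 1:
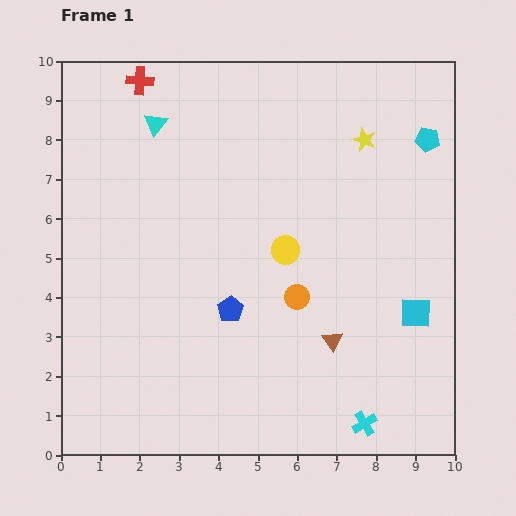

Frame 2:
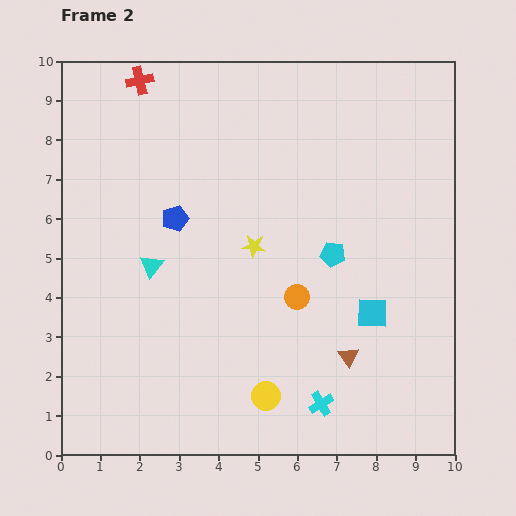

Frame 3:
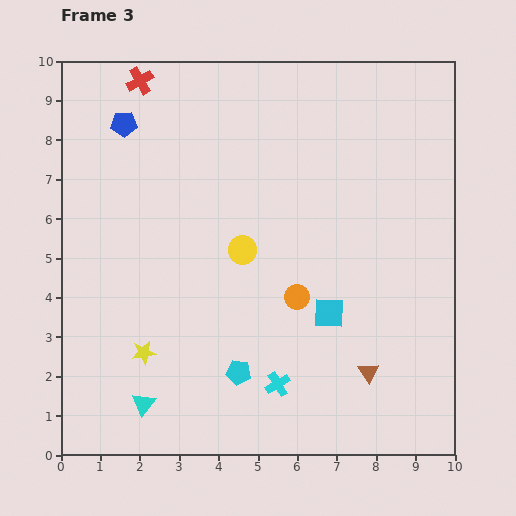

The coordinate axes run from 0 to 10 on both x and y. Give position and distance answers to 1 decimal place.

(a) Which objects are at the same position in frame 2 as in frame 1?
the orange circle, the red cross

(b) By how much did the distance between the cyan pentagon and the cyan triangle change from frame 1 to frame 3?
-4.4

Distance in frame 1: 6.9. Distance in frame 3: 2.5.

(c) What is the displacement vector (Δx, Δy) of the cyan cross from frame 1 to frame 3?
(-2.2, 1.0)

The cyan cross was at (7.7, 0.8) in frame 1 and (5.5, 1.8) in frame 3.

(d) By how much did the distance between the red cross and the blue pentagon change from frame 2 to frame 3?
-2.4

Distance in frame 2: 3.6. Distance in frame 3: 1.2.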